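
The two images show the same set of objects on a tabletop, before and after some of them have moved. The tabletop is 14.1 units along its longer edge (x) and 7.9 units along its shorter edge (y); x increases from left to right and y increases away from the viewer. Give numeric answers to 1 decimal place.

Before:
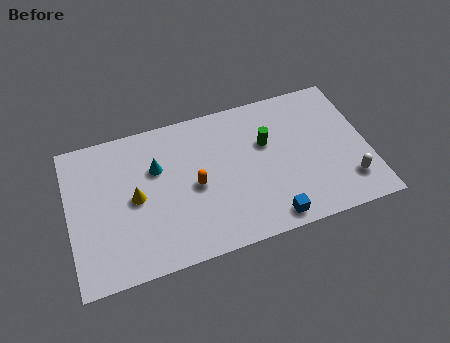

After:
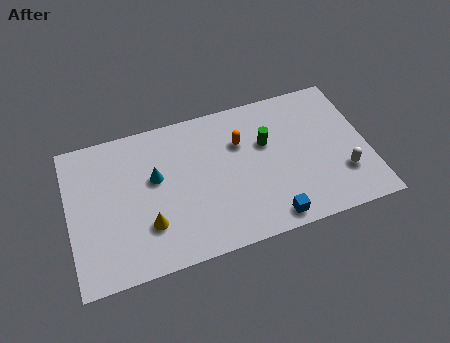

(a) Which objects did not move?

the green cylinder and the blue cube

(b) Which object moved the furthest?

the orange capsule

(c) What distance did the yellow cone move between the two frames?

1.7

The yellow cone was near (3.1, 3.9) before and (3.6, 2.3) after, so it travelled √(0.5² + 1.6²) ≈ 1.7 units.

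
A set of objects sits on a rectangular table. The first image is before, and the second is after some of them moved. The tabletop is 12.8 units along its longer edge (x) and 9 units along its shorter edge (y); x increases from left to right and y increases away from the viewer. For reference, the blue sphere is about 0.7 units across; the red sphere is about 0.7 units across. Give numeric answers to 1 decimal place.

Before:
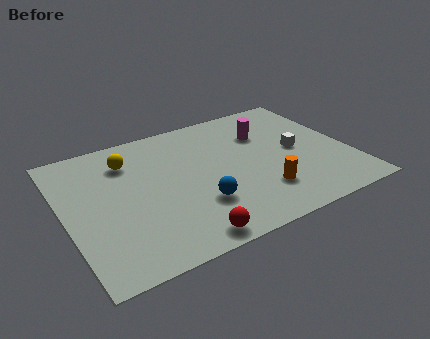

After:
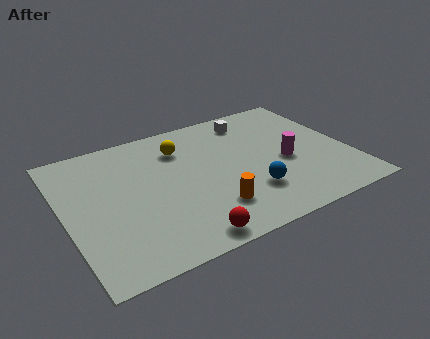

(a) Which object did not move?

the red sphere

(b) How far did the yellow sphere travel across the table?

2.4

The yellow sphere moved from about (3.1, 6.9) to (5.5, 6.8), a distance of √(2.4² + 0.1²) ≈ 2.4.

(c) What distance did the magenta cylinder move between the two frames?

2.5

The magenta cylinder moved from about (9.3, 6.3) to (9.9, 3.9), a distance of √(0.6² + 2.4²) ≈ 2.5.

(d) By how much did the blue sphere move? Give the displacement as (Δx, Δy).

(2.3, -0.2)

From the two frames, the blue sphere sits at roughly (5.7, 2.7) before and (8.0, 2.5) after.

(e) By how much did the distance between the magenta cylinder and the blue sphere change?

-2.7

They were about 5.1 units apart before and 2.4 after — 2.7 units closer together.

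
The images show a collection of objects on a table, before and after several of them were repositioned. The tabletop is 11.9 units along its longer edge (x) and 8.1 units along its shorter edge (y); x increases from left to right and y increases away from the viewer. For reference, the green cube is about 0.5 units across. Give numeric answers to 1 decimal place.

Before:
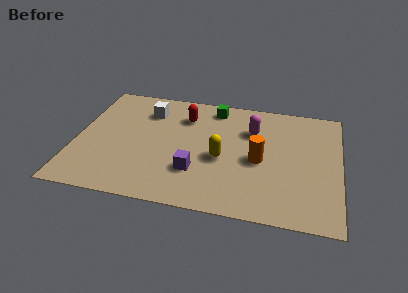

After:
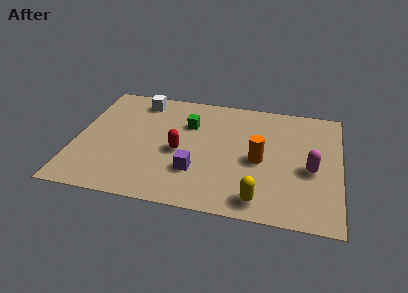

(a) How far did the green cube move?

1.8

The green cube moved from about (6.1, 7.0) to (5.0, 5.6), a distance of √(1.1² + 1.4²) ≈ 1.8.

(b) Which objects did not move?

the orange cylinder and the purple cube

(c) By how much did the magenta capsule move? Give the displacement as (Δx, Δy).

(2.7, -2.2)

The magenta capsule was at about (7.9, 5.7) and moved to about (10.6, 3.5).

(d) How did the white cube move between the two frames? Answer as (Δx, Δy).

(-0.4, 0.7)

From the two frames, the white cube sits at roughly (3.1, 6.2) before and (2.7, 6.9) after.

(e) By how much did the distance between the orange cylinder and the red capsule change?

-0.6

They were about 4.2 units apart before and 3.6 after — 0.6 units closer together.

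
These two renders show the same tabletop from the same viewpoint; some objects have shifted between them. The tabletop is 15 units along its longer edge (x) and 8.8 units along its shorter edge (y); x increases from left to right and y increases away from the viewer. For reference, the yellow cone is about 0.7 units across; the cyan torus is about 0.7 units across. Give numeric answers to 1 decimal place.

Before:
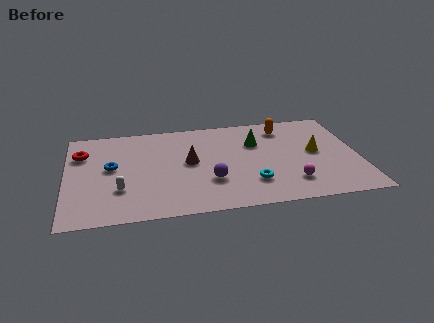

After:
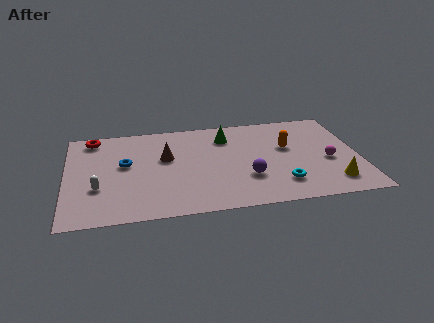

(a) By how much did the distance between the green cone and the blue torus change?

-2.0

The distance was about 7.6 in the first image and 5.6 in the second, so they moved 2.0 units closer together.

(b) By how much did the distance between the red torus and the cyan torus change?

+1.6

They were about 9.5 units apart before and 11.1 after — 1.6 units further apart.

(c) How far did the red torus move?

1.5

The red torus was near (0.8, 6.3) before and (1.4, 7.7) after, so it travelled √(0.6² + 1.4²) ≈ 1.5 units.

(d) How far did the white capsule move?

1.1

The white capsule was near (2.7, 2.7) before and (1.6, 3.0) after, so it travelled √(1.1² + 0.3²) ≈ 1.1 units.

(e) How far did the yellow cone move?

3.0

From (12.8, 4.6) to (13.5, 1.7), the yellow cone covered √(0.7² + 2.9²) ≈ 3.0 units.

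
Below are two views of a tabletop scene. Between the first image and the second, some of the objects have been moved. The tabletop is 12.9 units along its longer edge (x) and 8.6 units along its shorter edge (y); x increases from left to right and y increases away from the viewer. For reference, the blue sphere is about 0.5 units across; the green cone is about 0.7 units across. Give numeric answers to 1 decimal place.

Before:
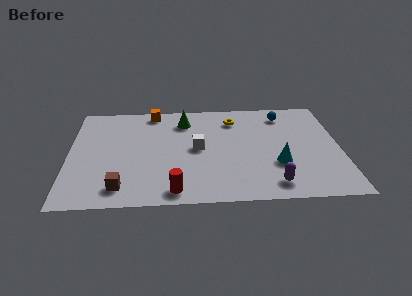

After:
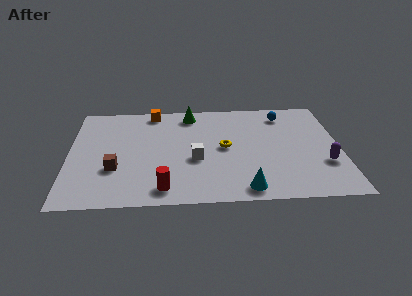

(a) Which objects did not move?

the orange cube and the blue sphere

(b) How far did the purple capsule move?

2.9

The purple capsule was near (9.6, 1.3) before and (12.1, 2.8) after, so it travelled √(2.5² + 1.5²) ≈ 2.9 units.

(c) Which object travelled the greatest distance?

the purple capsule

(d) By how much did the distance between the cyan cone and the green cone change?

+1.0

Before: roughly 5.9 units apart; after: 6.9. That's 1.0 units further apart.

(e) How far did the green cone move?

0.7

The green cone was near (5.5, 6.8) before and (5.8, 7.4) after, so it travelled √(0.3² + 0.6²) ≈ 0.7 units.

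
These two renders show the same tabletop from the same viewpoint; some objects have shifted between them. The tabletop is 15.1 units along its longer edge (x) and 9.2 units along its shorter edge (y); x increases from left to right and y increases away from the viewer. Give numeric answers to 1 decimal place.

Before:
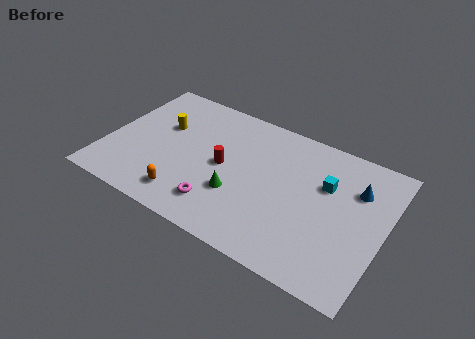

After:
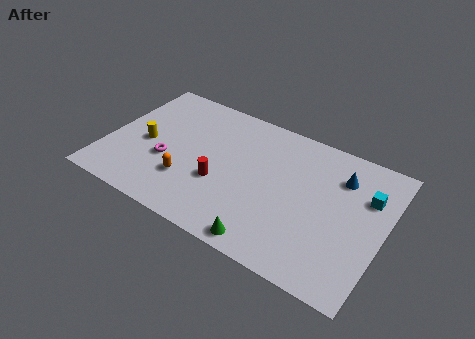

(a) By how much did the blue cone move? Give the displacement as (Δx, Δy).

(-0.9, 0.4)

From the two frames, the blue cone sits at roughly (13.4, 6.5) before and (12.5, 6.9) after.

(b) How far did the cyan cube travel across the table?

2.2

The cyan cube was near (11.8, 6.0) before and (14.0, 6.3) after, so it travelled √(2.2² + 0.3²) ≈ 2.2 units.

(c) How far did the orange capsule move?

1.1

The orange capsule moved from about (4.8, 1.6) to (4.7, 2.7), a distance of √(0.1² + 1.1²) ≈ 1.1.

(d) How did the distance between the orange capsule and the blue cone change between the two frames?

-1.0

The distance was about 9.9 in the first image and 8.9 in the second, so they moved 1.0 units closer together.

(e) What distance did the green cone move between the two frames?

3.0

From (7.4, 3.1) to (9.4, 0.9), the green cone covered √(2.0² + 2.2²) ≈ 3.0 units.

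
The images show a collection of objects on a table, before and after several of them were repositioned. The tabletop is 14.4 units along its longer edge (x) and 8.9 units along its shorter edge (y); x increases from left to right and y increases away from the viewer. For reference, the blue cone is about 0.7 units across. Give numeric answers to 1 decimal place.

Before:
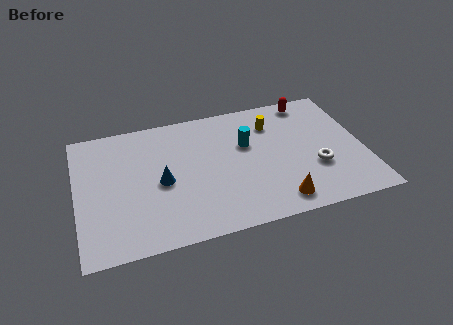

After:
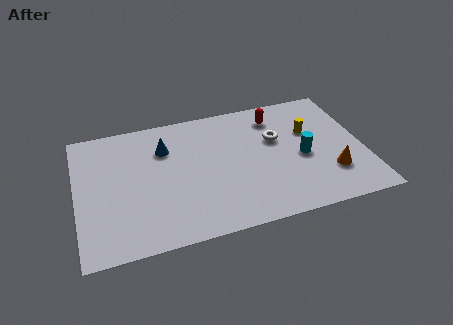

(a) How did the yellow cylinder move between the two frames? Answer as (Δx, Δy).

(1.8, -1.0)

The yellow cylinder started near (10.0, 6.7) and ended near (11.8, 5.7).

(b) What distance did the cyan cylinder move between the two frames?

3.1

The cyan cylinder was near (8.6, 5.6) before and (11.3, 4.0) after, so it travelled √(2.7² + 1.6²) ≈ 3.1 units.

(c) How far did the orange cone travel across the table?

3.0

The orange cone was near (9.8, 1.3) before and (12.6, 2.5) after, so it travelled √(2.8² + 1.2²) ≈ 3.0 units.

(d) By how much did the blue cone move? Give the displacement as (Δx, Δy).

(0.3, 2.3)

The blue cone was at about (4.2, 4.1) and moved to about (4.5, 6.4).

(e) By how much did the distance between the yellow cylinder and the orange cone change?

-2.1

Before: roughly 5.4 units apart; after: 3.3. That's 2.1 units closer together.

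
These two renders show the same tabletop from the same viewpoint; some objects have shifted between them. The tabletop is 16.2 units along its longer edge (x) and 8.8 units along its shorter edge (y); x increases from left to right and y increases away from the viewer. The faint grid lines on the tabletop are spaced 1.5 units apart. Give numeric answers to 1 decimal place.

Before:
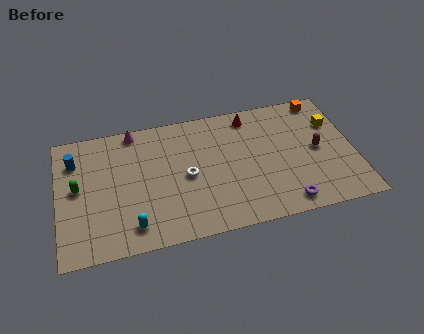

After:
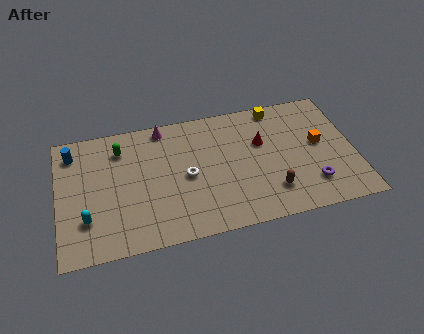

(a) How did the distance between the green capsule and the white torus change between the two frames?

-1.5

They were about 5.9 units apart before and 4.4 after — 1.5 units closer together.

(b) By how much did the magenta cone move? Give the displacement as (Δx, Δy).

(1.6, -0.1)

From the two frames, the magenta cone sits at roughly (4.3, 8.0) before and (5.9, 7.9) after.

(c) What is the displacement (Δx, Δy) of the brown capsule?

(-2.7, -2.3)

The brown capsule started near (14.2, 4.4) and ended near (11.5, 2.1).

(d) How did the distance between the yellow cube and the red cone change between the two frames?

-2.2

The distance was about 4.7 in the first image and 2.5 in the second, so they moved 2.2 units closer together.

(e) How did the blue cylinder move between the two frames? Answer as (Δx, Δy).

(-0.1, 0.6)

The blue cylinder was at about (1.0, 6.6) and moved to about (0.9, 7.2).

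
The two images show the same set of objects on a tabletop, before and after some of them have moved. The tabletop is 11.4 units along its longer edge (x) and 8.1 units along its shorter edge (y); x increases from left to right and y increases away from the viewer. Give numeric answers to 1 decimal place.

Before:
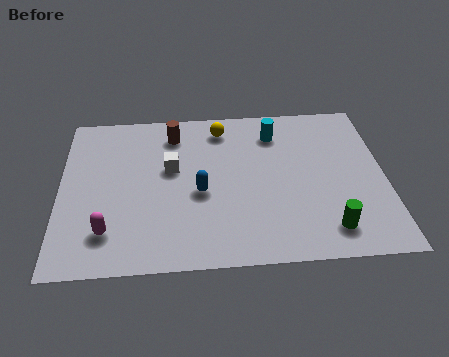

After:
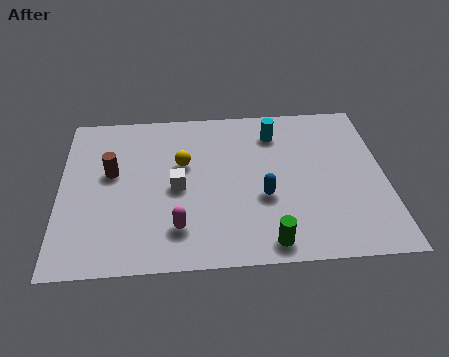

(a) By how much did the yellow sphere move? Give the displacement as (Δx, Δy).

(-1.4, -1.8)

The yellow sphere was at about (5.7, 6.8) and moved to about (4.3, 5.0).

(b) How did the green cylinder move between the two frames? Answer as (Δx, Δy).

(-2.1, -0.5)

The green cylinder was at about (9.3, 1.4) and moved to about (7.2, 0.9).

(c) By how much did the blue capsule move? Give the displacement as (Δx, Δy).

(2.2, -0.4)

The blue capsule was at about (4.9, 3.5) and moved to about (7.1, 3.1).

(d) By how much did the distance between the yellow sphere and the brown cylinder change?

+0.8

The distance was about 1.7 in the first image and 2.5 in the second, so they moved 0.8 units further apart.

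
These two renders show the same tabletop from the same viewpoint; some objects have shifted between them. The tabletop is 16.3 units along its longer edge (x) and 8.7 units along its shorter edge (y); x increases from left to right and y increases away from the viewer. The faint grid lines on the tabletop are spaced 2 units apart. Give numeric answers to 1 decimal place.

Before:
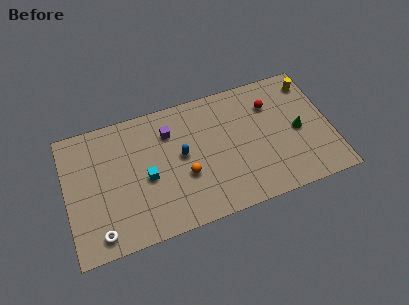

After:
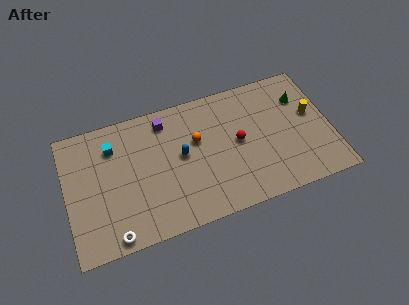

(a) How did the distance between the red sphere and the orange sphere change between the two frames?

-3.7

The distance was about 6.4 in the first image and 2.7 in the second, so they moved 3.7 units closer together.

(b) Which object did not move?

the blue capsule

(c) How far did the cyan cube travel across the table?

3.3

The cyan cube moved from about (4.9, 3.9) to (3.0, 6.6), a distance of √(1.9² + 2.7²) ≈ 3.3.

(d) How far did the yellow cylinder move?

2.2

From (15.4, 7.2) to (15.2, 5.0), the yellow cylinder covered √(0.2² + 2.2²) ≈ 2.2 units.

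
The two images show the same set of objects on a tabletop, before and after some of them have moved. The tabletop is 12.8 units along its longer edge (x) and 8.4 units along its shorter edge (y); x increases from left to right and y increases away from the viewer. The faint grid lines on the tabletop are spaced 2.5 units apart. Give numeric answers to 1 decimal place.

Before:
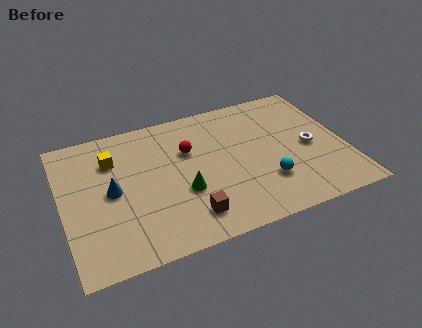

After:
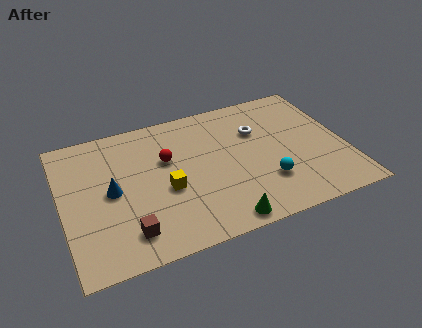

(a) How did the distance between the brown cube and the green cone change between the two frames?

+2.7

The distance was about 1.5 in the first image and 4.2 in the second, so they moved 2.7 units further apart.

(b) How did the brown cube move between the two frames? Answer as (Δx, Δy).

(-2.7, 0.0)

From the two frames, the brown cube sits at roughly (5.4, 1.6) before and (2.7, 1.6) after.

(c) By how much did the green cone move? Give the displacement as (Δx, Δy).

(1.5, -2.3)

The green cone started near (5.3, 3.1) and ended near (6.8, 0.8).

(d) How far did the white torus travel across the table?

2.8

The white torus was near (11.2, 3.9) before and (9.0, 5.7) after, so it travelled √(2.2² + 1.8²) ≈ 2.8 units.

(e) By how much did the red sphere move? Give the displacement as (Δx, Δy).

(-1.0, -0.2)

The red sphere was at about (5.8, 5.5) and moved to about (4.8, 5.3).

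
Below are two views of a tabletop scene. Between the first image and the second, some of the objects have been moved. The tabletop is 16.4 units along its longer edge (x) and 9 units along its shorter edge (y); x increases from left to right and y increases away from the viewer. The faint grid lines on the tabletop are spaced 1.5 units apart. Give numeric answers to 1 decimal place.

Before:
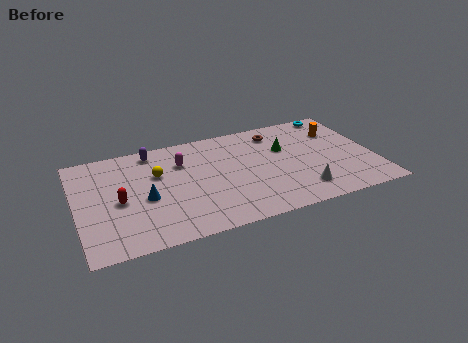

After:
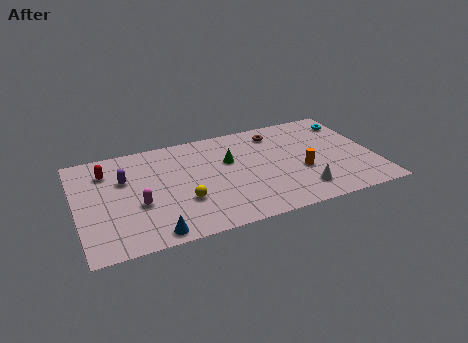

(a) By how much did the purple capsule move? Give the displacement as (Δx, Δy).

(-1.7, -2.0)

The purple capsule started near (4.4, 7.9) and ended near (2.7, 5.9).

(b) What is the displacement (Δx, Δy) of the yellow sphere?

(1.2, -2.8)

The yellow sphere started near (4.5, 5.8) and ended near (5.7, 3.0).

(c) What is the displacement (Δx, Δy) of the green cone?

(-3.1, -0.1)

The green cone started near (11.6, 5.8) and ended near (8.5, 5.7).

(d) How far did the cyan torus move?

1.2

From (14.8, 8.2) to (15.5, 7.2), the cyan torus covered √(0.7² + 1.0²) ≈ 1.2 units.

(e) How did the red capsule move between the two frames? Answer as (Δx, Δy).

(-0.5, 2.8)

From the two frames, the red capsule sits at roughly (2.3, 4.1) before and (1.8, 6.9) after.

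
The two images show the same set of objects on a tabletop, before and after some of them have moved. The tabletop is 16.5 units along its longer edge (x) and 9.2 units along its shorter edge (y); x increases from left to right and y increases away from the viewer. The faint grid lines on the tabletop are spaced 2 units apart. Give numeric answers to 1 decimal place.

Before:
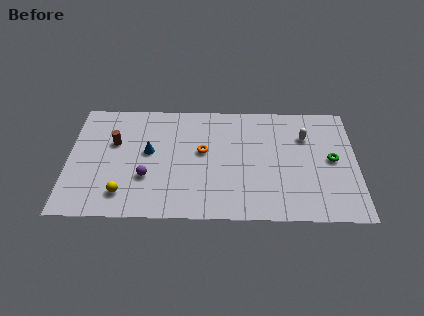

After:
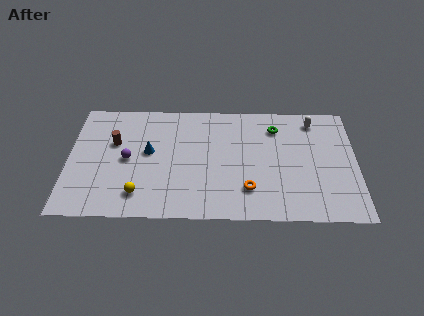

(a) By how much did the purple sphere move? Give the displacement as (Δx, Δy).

(-1.1, 1.4)

The purple sphere was at about (4.5, 3.1) and moved to about (3.4, 4.5).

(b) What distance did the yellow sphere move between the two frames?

0.9

From (3.2, 1.8) to (4.1, 1.8), the yellow sphere covered √(0.9² + 0.0²) ≈ 0.9 units.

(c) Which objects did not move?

the brown cylinder and the blue cone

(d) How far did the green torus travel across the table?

4.1

The green torus moved from about (15.1, 4.7) to (11.9, 7.2), a distance of √(3.2² + 2.5²) ≈ 4.1.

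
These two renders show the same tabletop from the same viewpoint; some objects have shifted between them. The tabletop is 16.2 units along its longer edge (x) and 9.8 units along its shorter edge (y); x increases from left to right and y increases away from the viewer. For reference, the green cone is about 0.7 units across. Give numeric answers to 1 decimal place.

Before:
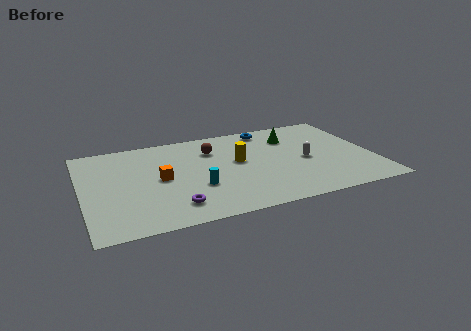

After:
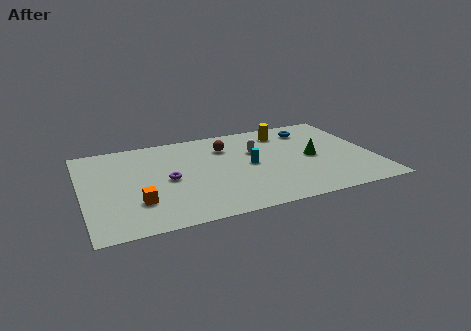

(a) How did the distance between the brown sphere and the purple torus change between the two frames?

-1.5

They were about 5.9 units apart before and 4.4 after — 1.5 units closer together.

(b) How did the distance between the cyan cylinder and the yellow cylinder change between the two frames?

+0.6

They were about 3.3 units apart before and 3.9 after — 0.6 units further apart.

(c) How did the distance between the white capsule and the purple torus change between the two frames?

-2.7

The distance was about 8.0 in the first image and 5.3 in the second, so they moved 2.7 units closer together.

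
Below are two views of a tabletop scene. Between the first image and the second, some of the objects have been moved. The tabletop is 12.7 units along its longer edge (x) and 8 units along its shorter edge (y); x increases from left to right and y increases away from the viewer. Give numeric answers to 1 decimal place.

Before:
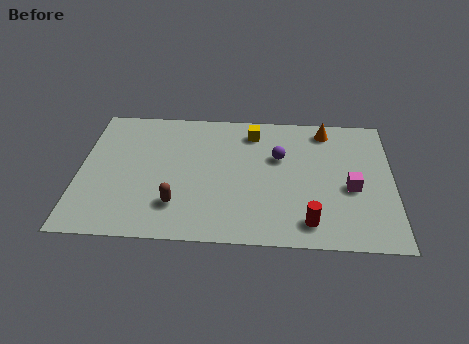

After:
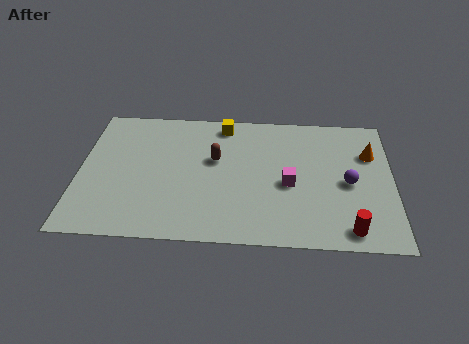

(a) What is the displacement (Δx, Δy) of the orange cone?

(1.8, -1.4)

The orange cone was at about (10.0, 6.9) and moved to about (11.8, 5.5).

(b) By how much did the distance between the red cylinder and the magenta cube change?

+0.8

The distance was about 2.7 in the first image and 3.5 in the second, so they moved 0.8 units further apart.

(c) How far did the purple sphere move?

3.1

The purple sphere was near (8.1, 5.1) before and (10.9, 3.7) after, so it travelled √(2.8² + 1.4²) ≈ 3.1 units.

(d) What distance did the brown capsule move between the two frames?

3.2

From (4.0, 2.0) to (5.5, 4.8), the brown capsule covered √(1.5² + 2.8²) ≈ 3.2 units.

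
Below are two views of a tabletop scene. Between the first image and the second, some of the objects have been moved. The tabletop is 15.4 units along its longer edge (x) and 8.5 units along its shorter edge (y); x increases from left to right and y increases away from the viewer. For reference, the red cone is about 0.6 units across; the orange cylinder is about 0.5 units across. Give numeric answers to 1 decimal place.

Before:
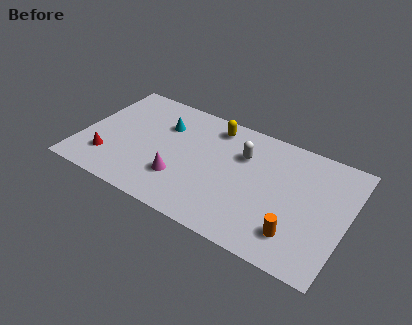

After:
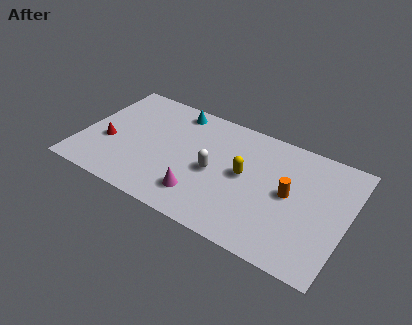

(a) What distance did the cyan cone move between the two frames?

1.5

From (4.5, 6.0) to (5.0, 7.4), the cyan cone covered √(0.5² + 1.4²) ≈ 1.5 units.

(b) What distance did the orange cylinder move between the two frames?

2.6

From (12.8, 1.9) to (12.1, 4.4), the orange cylinder covered √(0.7² + 2.5²) ≈ 2.6 units.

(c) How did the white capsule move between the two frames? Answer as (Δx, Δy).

(-1.4, -2.0)

The white capsule started near (9.2, 5.9) and ended near (7.8, 3.9).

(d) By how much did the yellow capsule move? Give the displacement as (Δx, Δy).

(2.2, -2.7)

The yellow capsule was at about (7.3, 7.2) and moved to about (9.5, 4.5).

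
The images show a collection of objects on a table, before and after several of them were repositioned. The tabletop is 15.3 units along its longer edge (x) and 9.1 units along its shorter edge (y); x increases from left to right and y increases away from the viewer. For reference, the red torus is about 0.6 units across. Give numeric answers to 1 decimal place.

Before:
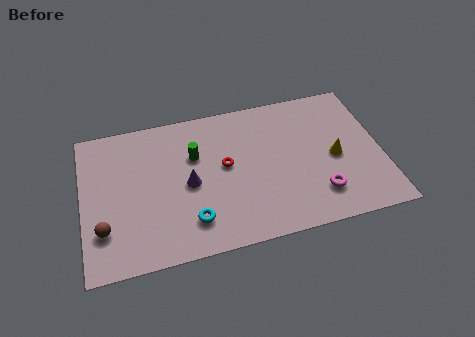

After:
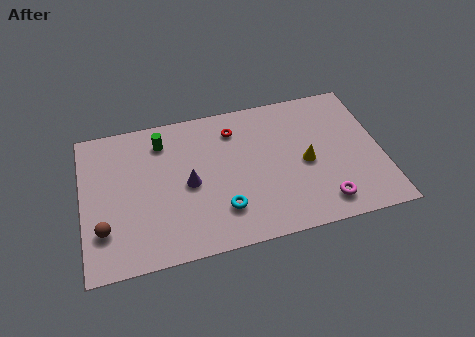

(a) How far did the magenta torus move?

0.6

The magenta torus moved from about (11.9, 2.1) to (12.1, 1.5), a distance of √(0.2² + 0.6²) ≈ 0.6.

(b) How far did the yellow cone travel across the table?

1.5

From (12.9, 4.2) to (11.4, 4.2), the yellow cone covered √(1.5² + 0.0²) ≈ 1.5 units.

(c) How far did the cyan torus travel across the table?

1.6

The cyan torus was near (5.4, 2.0) before and (7.0, 2.3) after, so it travelled √(1.6² + 0.3²) ≈ 1.6 units.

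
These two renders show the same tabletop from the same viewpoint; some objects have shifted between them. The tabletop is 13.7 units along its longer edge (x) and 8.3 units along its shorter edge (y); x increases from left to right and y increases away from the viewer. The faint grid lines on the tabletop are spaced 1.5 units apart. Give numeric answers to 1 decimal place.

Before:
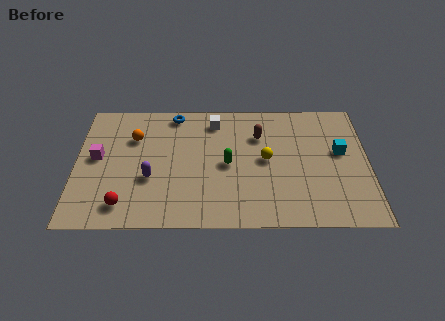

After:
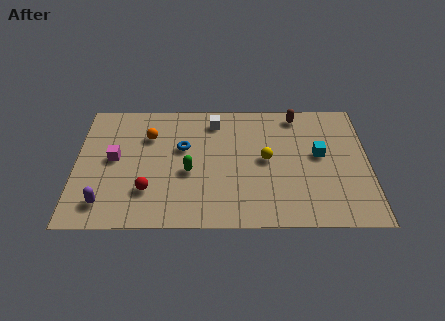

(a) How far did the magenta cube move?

0.8

From (1.0, 4.5) to (1.8, 4.4), the magenta cube covered √(0.8² + 0.1²) ≈ 0.8 units.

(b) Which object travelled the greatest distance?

the purple capsule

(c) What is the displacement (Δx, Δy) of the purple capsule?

(-2.1, -1.6)

The purple capsule started near (3.5, 3.1) and ended near (1.4, 1.5).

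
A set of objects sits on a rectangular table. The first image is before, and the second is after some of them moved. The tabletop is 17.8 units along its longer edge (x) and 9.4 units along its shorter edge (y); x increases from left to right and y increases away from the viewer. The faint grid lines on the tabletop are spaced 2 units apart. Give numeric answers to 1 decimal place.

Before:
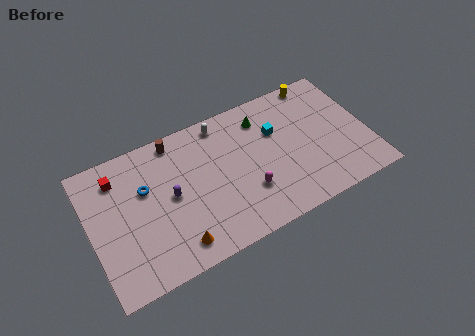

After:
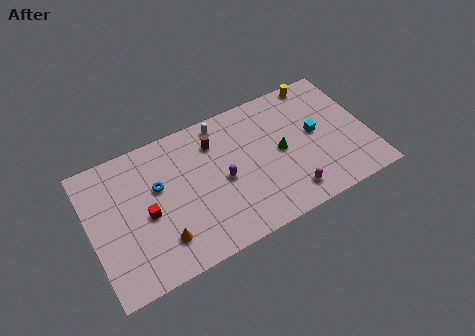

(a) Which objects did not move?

the yellow cylinder and the white capsule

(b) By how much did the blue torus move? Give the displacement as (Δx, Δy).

(0.8, -0.2)

The blue torus was at about (3.6, 6.0) and moved to about (4.4, 5.8).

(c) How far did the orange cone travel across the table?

1.1

The orange cone was near (5.0, 1.5) before and (4.2, 2.2) after, so it travelled √(0.8² + 0.7²) ≈ 1.1 units.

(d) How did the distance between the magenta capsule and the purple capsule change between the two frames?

-0.3

They were about 5.1 units apart before and 4.8 after — 0.3 units closer together.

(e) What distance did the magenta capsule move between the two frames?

2.8

The magenta capsule moved from about (9.8, 2.9) to (12.3, 1.6), a distance of √(2.5² + 1.3²) ≈ 2.8.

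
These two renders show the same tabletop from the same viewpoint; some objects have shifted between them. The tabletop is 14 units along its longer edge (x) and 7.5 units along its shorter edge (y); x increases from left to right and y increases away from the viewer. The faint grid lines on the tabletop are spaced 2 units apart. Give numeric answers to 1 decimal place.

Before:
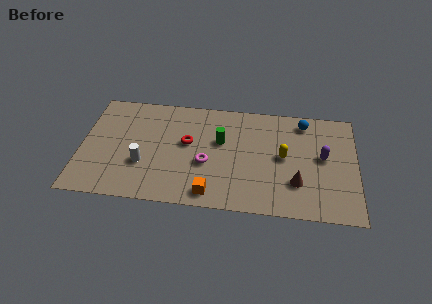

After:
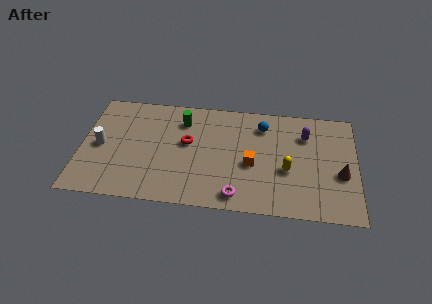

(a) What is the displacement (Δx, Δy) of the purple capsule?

(-0.9, 1.4)

From the two frames, the purple capsule sits at roughly (12.3, 4.1) before and (11.4, 5.5) after.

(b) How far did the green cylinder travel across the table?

2.3

The green cylinder moved from about (7.1, 4.6) to (5.1, 5.8), a distance of √(2.0² + 1.2²) ≈ 2.3.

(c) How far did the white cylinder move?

2.4

From (3.2, 2.6) to (1.0, 3.6), the white cylinder covered √(2.2² + 1.0²) ≈ 2.4 units.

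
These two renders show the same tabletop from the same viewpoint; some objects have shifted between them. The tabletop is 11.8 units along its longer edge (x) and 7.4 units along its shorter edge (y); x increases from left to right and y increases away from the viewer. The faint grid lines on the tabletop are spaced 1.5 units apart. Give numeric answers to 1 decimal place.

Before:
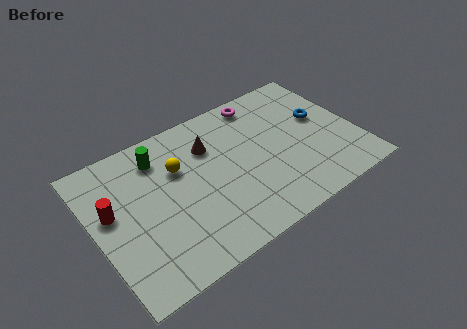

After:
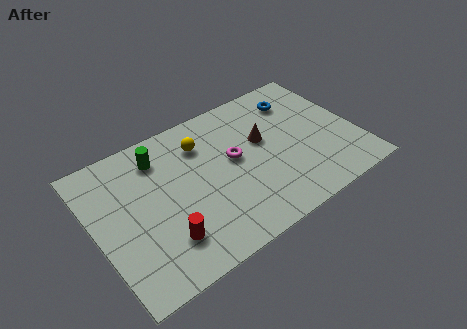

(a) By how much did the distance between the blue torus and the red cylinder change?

-1.6

Before: roughly 9.6 units apart; after: 8.0. That's 1.6 units closer together.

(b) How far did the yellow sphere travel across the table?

1.4

From (3.9, 4.9) to (5.1, 5.6), the yellow sphere covered √(1.2² + 0.7²) ≈ 1.4 units.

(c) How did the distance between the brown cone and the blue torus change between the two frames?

-2.7

Before: roughly 5.1 units apart; after: 2.4. That's 2.7 units closer together.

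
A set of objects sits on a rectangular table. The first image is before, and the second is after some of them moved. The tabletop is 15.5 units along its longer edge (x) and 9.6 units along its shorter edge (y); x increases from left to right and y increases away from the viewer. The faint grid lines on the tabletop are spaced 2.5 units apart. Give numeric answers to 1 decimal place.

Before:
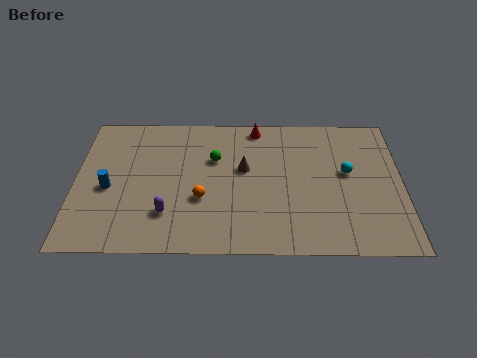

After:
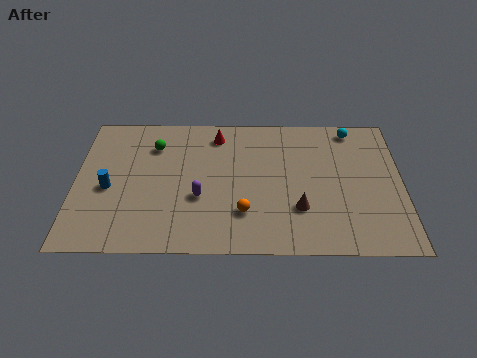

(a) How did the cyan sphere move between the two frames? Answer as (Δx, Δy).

(0.3, 3.1)

From the two frames, the cyan sphere sits at roughly (12.9, 5.4) before and (13.2, 8.5) after.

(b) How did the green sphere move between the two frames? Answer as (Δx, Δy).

(-2.9, 0.9)

From the two frames, the green sphere sits at roughly (6.6, 6.3) before and (3.7, 7.2) after.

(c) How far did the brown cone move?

3.7

From (8.0, 5.6) to (10.6, 2.9), the brown cone covered √(2.6² + 2.7²) ≈ 3.7 units.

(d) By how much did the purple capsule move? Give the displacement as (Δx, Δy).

(1.5, 1.1)

From the two frames, the purple capsule sits at roughly (4.4, 2.5) before and (5.9, 3.6) after.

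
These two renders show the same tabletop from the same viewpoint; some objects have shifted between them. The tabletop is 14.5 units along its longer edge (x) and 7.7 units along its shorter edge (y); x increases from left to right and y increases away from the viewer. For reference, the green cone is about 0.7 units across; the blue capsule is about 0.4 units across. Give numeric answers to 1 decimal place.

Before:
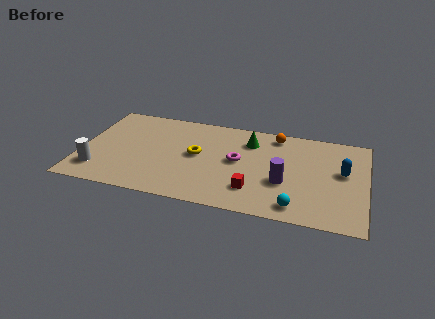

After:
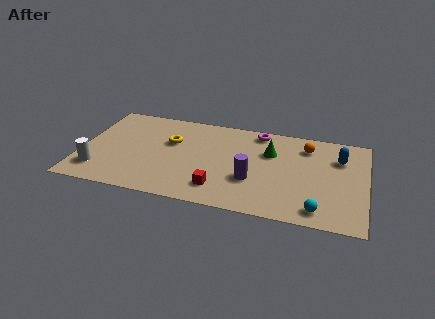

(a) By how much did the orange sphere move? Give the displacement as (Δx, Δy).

(1.6, -0.6)

From the two frames, the orange sphere sits at roughly (9.8, 6.7) before and (11.4, 6.1) after.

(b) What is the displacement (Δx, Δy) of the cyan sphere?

(1.1, 0.0)

The cyan sphere started near (11.1, 1.1) and ended near (12.2, 1.1).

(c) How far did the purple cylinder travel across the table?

1.6

From (10.4, 2.9) to (8.8, 2.7), the purple cylinder covered √(1.6² + 0.2²) ≈ 1.6 units.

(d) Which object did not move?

the white cylinder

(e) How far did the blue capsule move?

1.1

From (13.3, 4.4) to (13.1, 5.5), the blue capsule covered √(0.2² + 1.1²) ≈ 1.1 units.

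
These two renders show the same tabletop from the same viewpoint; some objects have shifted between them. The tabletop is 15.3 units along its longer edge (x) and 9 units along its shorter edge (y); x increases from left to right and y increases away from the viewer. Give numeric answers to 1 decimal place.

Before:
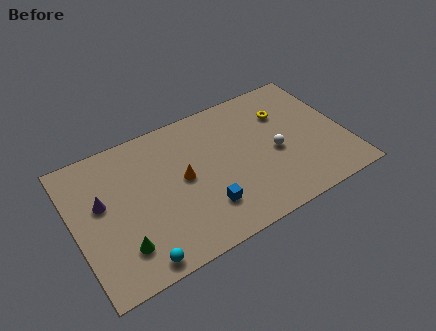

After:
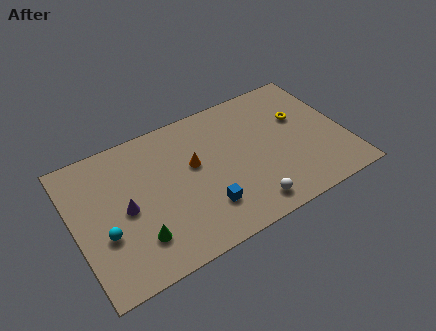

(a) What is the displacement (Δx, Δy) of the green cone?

(0.9, 0.1)

The green cone was at about (2.3, 2.1) and moved to about (3.2, 2.2).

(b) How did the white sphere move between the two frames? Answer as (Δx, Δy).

(-2.0, -2.7)

The white sphere started near (11.3, 4.0) and ended near (9.3, 1.3).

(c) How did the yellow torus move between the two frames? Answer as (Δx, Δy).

(0.8, -0.7)

The yellow torus was at about (12.2, 6.4) and moved to about (13.0, 5.7).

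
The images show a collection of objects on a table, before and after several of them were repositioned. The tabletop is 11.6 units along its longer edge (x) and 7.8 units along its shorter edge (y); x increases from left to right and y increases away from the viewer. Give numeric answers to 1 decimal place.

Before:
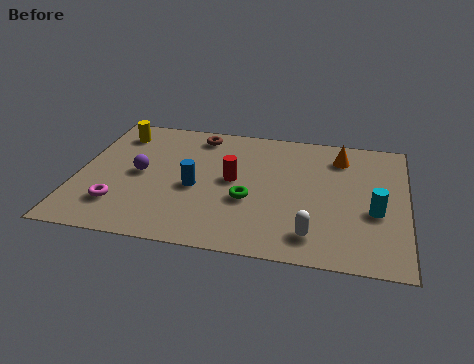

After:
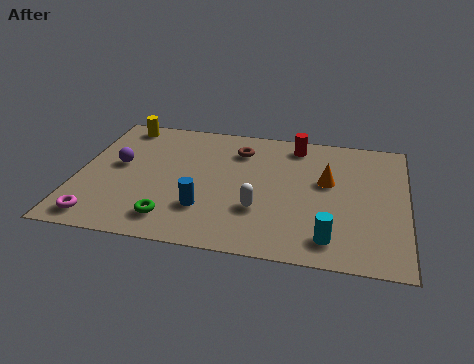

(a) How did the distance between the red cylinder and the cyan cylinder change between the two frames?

+0.5

They were about 5.1 units apart before and 5.6 after — 0.5 units further apart.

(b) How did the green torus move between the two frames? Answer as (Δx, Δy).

(-2.6, -1.6)

The green torus started near (6.1, 3.0) and ended near (3.5, 1.4).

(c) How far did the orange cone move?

1.6

The orange cone was near (9.2, 6.2) before and (8.8, 4.6) after, so it travelled √(0.4² + 1.6²) ≈ 1.6 units.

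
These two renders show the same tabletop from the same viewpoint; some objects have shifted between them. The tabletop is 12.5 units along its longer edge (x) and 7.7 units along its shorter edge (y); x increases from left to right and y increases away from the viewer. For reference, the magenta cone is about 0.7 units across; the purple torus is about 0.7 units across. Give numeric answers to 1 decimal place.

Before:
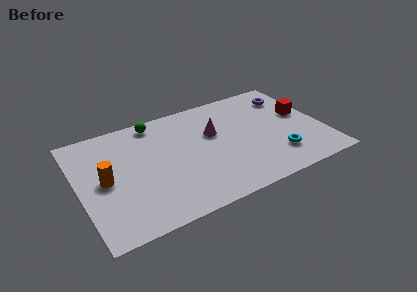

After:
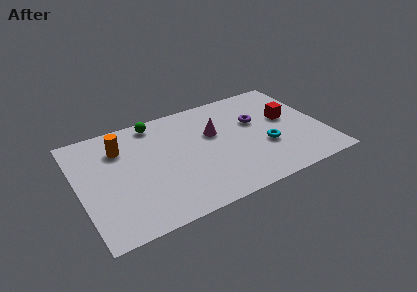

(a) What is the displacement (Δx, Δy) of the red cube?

(-0.8, 0.0)

From the two frames, the red cube sits at roughly (11.6, 4.4) before and (10.8, 4.4) after.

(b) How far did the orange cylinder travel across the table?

2.1

The orange cylinder moved from about (1.3, 3.8) to (2.3, 5.7), a distance of √(1.0² + 1.9²) ≈ 2.1.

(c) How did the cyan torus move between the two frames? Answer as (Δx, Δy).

(-0.5, 0.9)

The cyan torus was at about (9.9, 1.9) and moved to about (9.4, 2.8).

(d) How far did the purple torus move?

2.3

The purple torus moved from about (11.2, 6.0) to (9.2, 4.8), a distance of √(2.0² + 1.2²) ≈ 2.3.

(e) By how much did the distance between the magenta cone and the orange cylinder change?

-1.0

The distance was about 5.8 in the first image and 4.8 in the second, so they moved 1.0 units closer together.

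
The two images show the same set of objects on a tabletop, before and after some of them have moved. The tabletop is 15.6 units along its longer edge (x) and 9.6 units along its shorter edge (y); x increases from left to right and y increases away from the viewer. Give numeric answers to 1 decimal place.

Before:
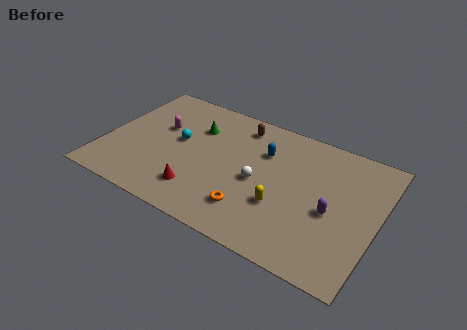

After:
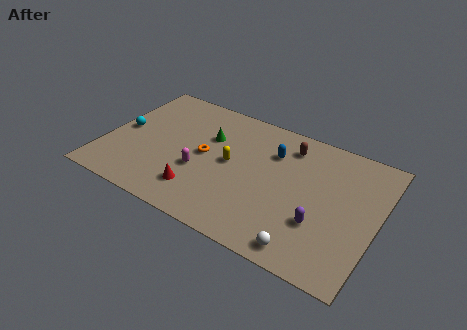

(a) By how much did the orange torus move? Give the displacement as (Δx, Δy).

(-3.1, 2.7)

From the two frames, the orange torus sits at roughly (8.8, 2.2) before and (5.7, 4.9) after.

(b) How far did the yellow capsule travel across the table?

3.6

From (10.4, 3.3) to (7.2, 5.0), the yellow capsule covered √(3.2² + 1.7²) ≈ 3.6 units.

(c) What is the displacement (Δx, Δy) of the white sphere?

(3.2, -3.3)

The white sphere started near (8.9, 4.4) and ended near (12.1, 1.1).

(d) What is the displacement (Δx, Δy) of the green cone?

(0.8, -0.4)

The green cone started near (4.9, 6.8) and ended near (5.7, 6.4).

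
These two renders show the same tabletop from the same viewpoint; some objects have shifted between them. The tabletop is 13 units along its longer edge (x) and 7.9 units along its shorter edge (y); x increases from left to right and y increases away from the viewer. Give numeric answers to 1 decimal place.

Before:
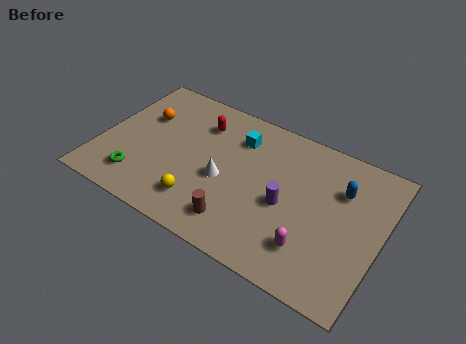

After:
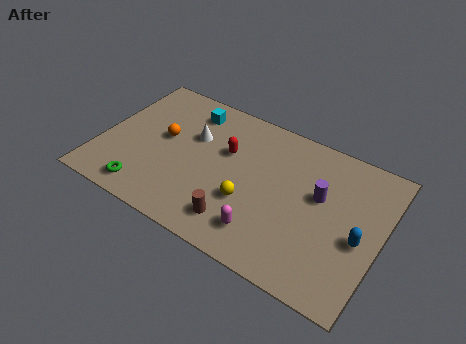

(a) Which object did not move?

the brown cylinder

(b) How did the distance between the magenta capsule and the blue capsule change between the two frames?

+0.8

Before: roughly 3.7 units apart; after: 4.5. That's 0.8 units further apart.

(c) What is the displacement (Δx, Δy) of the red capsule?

(1.4, -1.0)

The red capsule started near (4.3, 6.0) and ended near (5.7, 5.0).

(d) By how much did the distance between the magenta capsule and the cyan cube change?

+0.8

The distance was about 5.7 in the first image and 6.5 in the second, so they moved 0.8 units further apart.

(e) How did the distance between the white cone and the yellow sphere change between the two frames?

+1.9

The distance was about 1.9 in the first image and 3.8 in the second, so they moved 1.9 units further apart.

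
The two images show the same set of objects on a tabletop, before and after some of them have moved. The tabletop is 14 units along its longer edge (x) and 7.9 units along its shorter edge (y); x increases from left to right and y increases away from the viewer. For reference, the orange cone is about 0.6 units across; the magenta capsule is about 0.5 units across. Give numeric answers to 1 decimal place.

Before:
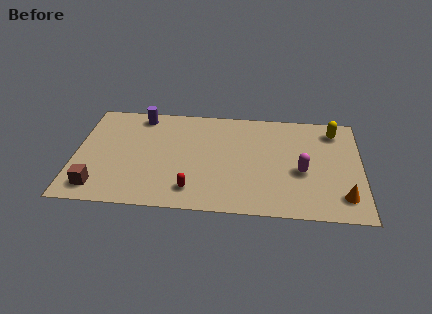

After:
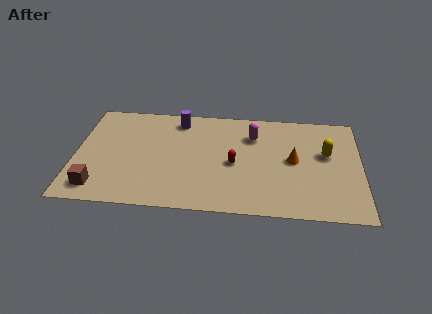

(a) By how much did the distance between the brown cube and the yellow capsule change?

-1.0

They were about 12.6 units apart before and 11.6 after — 1.0 units closer together.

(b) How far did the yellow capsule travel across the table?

1.8

The yellow capsule was near (12.7, 6.5) before and (12.3, 4.7) after, so it travelled √(0.4² + 1.8²) ≈ 1.8 units.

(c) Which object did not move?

the brown cube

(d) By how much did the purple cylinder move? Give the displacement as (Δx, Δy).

(1.9, -0.2)

The purple cylinder started near (3.1, 6.9) and ended near (5.0, 6.7).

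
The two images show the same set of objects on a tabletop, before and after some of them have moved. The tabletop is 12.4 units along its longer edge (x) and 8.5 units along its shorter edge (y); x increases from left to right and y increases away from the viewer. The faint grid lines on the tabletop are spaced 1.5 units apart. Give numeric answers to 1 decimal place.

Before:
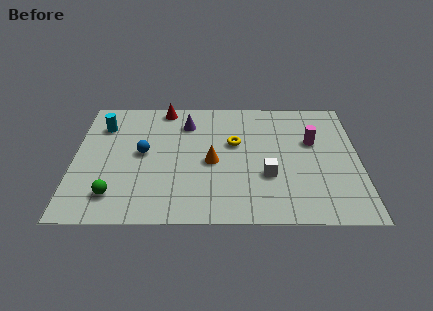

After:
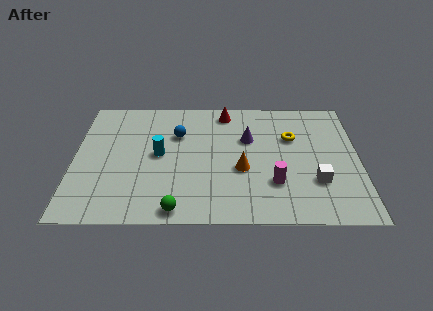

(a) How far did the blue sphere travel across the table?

2.0

The blue sphere moved from about (3.0, 4.5) to (4.5, 5.8), a distance of √(1.5² + 1.3²) ≈ 2.0.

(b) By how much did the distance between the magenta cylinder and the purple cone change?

-2.5

Before: roughly 5.7 units apart; after: 3.2. That's 2.5 units closer together.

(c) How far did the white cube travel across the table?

2.1

The white cube moved from about (8.4, 3.0) to (10.5, 2.6), a distance of √(2.1² + 0.4²) ≈ 2.1.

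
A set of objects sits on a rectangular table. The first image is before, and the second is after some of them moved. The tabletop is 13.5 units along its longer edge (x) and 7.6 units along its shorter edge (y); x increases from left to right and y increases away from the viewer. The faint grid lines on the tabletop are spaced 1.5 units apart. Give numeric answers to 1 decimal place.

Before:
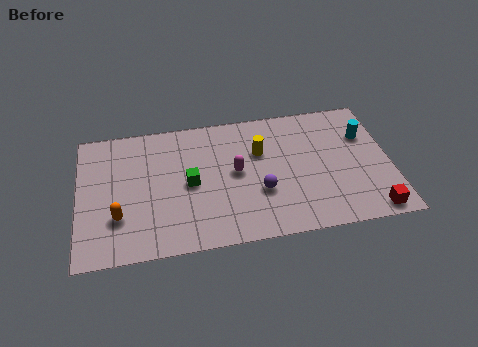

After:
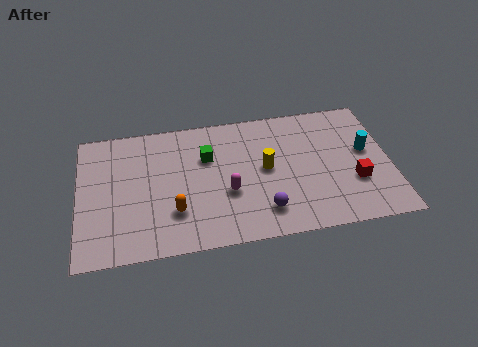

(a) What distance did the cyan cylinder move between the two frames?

0.9

The cyan cylinder moved from about (12.5, 5.2) to (12.5, 4.3), a distance of √(0.0² + 0.9²) ≈ 0.9.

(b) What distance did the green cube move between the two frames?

1.6

From (4.8, 3.7) to (5.6, 5.1), the green cube covered √(0.8² + 1.4²) ≈ 1.6 units.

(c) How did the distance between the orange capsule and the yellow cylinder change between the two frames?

-2.4

They were about 6.8 units apart before and 4.4 after — 2.4 units closer together.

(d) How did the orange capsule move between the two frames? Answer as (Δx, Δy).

(2.4, -0.1)

The orange capsule started near (1.7, 2.3) and ended near (4.1, 2.2).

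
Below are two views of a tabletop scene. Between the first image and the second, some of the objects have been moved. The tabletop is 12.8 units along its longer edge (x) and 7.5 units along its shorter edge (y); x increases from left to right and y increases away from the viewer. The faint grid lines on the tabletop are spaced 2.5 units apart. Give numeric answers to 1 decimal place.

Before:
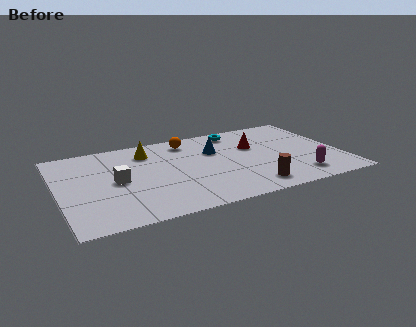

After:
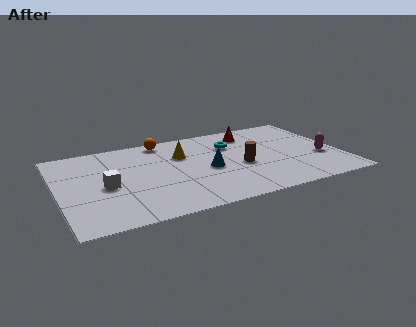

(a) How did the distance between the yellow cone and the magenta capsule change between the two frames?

-1.2

They were about 7.8 units apart before and 6.6 after — 1.2 units closer together.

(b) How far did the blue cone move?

1.7

From (7.2, 5.0) to (6.7, 3.4), the blue cone covered √(0.5² + 1.6²) ≈ 1.7 units.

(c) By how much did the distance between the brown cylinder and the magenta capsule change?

+1.5

They were about 2.2 units apart before and 3.7 after — 1.5 units further apart.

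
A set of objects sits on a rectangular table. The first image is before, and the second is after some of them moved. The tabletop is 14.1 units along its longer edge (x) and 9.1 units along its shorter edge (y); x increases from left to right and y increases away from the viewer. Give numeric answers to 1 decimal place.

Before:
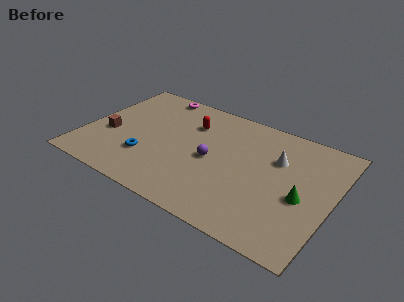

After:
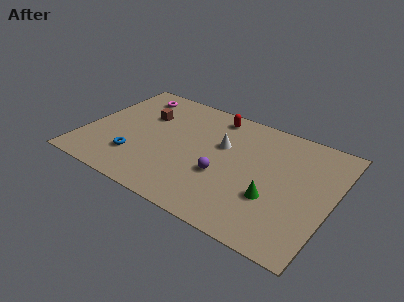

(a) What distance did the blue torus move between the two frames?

0.7

The blue torus was near (3.8, 2.7) before and (3.2, 2.4) after, so it travelled √(0.6² + 0.3²) ≈ 0.7 units.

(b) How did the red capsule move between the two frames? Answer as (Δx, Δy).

(1.2, 1.3)

The red capsule was at about (5.7, 6.6) and moved to about (6.9, 7.9).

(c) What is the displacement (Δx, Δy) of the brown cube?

(1.7, 2.5)

The brown cube started near (1.4, 3.6) and ended near (3.1, 6.1).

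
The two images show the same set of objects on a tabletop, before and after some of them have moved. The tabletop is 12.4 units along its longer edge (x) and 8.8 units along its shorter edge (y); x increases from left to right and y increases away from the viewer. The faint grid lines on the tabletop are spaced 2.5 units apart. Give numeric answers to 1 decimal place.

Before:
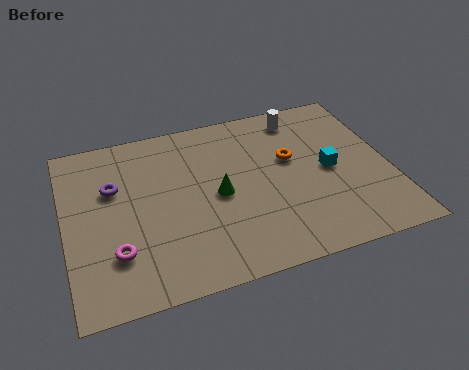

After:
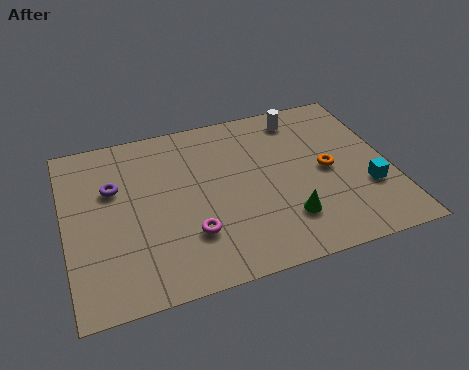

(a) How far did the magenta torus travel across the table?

2.8

From (1.8, 2.4) to (4.6, 2.5), the magenta torus covered √(2.8² + 0.1²) ≈ 2.8 units.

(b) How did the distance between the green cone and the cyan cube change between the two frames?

-1.0

The distance was about 4.3 in the first image and 3.3 in the second, so they moved 1.0 units closer together.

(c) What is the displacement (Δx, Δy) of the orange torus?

(1.3, -1.0)

From the two frames, the orange torus sits at roughly (8.7, 5.3) before and (10.0, 4.3) after.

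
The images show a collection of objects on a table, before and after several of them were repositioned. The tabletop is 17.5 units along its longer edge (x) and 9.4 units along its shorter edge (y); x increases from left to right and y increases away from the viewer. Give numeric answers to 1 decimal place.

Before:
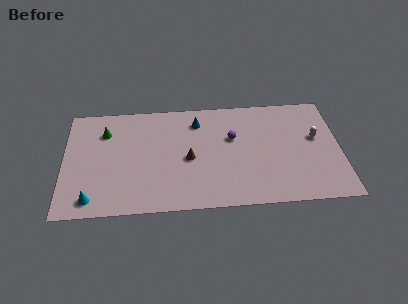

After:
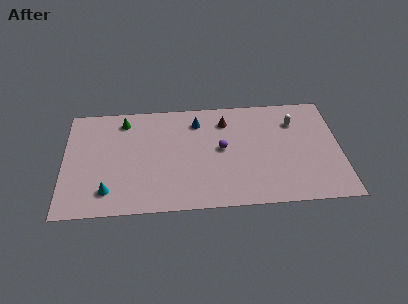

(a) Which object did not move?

the blue cone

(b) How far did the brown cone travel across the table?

3.9

From (7.9, 4.3) to (10.3, 7.4), the brown cone covered √(2.4² + 3.1²) ≈ 3.9 units.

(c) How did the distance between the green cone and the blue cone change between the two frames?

-1.2

Before: roughly 5.9 units apart; after: 4.7. That's 1.2 units closer together.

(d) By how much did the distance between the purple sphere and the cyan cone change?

-2.2

Before: roughly 10.0 units apart; after: 7.8. That's 2.2 units closer together.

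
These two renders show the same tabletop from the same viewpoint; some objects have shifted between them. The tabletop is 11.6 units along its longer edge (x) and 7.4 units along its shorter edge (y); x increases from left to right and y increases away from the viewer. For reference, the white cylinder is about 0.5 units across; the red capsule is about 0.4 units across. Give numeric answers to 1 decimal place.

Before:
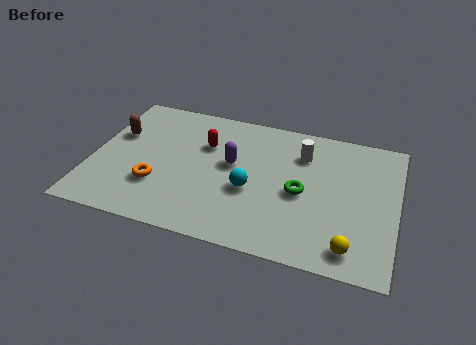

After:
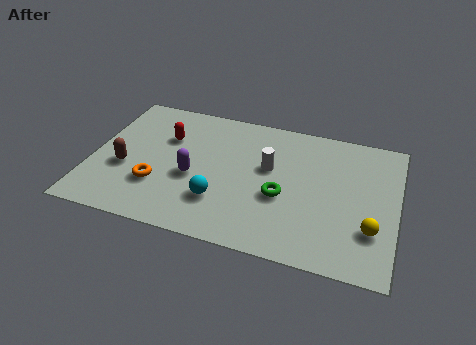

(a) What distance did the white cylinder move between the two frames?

1.6

The white cylinder was near (7.9, 5.5) before and (6.7, 4.4) after, so it travelled √(1.2² + 1.1²) ≈ 1.6 units.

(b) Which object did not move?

the orange torus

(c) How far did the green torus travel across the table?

0.8

The green torus moved from about (8.0, 3.4) to (7.3, 3.0), a distance of √(0.7² + 0.4²) ≈ 0.8.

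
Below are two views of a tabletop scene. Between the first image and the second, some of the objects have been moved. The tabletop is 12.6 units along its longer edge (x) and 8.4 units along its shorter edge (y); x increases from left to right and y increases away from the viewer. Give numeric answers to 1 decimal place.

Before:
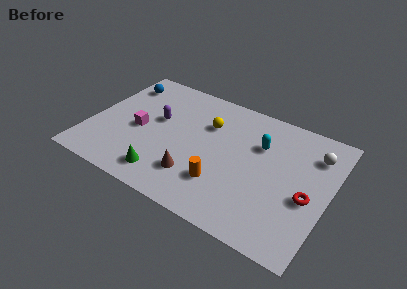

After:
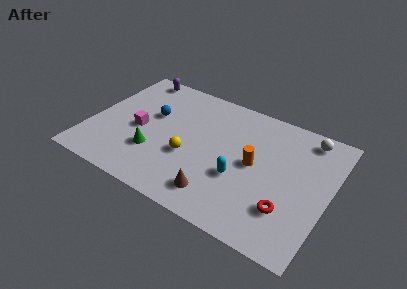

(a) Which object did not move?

the magenta cube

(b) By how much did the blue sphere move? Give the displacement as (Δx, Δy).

(2.0, -1.6)

The blue sphere was at about (1.1, 6.7) and moved to about (3.1, 5.1).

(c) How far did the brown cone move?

1.4

From (5.9, 2.1) to (7.2, 1.5), the brown cone covered √(1.3² + 0.6²) ≈ 1.4 units.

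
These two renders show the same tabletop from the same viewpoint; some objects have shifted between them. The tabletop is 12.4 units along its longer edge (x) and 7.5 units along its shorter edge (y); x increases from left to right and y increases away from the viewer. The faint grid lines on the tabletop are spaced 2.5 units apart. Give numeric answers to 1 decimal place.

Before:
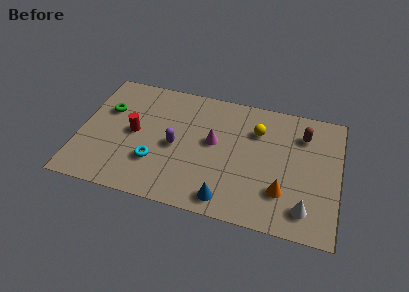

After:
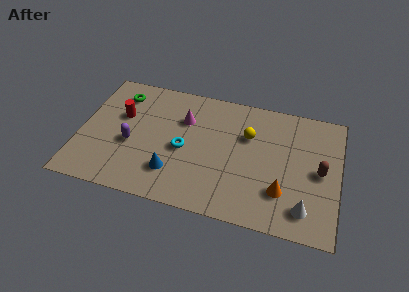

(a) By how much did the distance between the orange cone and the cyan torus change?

-1.1

The distance was about 6.1 in the first image and 5.0 in the second, so they moved 1.1 units closer together.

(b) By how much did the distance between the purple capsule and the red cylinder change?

-0.3

The distance was about 2.0 in the first image and 1.7 in the second, so they moved 0.3 units closer together.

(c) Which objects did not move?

the orange cone and the white cone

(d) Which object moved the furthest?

the blue cone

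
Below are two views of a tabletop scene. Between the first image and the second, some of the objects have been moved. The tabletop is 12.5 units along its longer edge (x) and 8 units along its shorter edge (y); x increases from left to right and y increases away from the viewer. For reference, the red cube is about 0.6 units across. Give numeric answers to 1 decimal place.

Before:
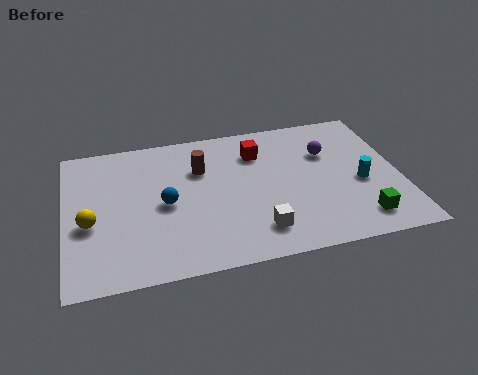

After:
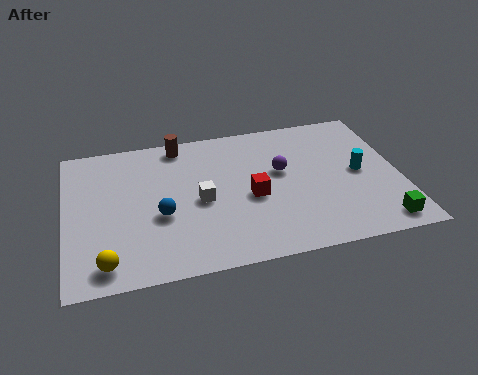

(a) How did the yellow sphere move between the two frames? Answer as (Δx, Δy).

(0.5, -2.2)

The yellow sphere was at about (0.9, 3.3) and moved to about (1.4, 1.1).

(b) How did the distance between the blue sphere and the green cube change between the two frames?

+0.8

Before: roughly 7.5 units apart; after: 8.3. That's 0.8 units further apart.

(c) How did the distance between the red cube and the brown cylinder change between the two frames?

+2.1

Before: roughly 2.3 units apart; after: 4.4. That's 2.1 units further apart.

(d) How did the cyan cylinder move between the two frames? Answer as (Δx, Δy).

(0.0, 0.6)

The cyan cylinder was at about (11.0, 3.4) and moved to about (11.0, 4.0).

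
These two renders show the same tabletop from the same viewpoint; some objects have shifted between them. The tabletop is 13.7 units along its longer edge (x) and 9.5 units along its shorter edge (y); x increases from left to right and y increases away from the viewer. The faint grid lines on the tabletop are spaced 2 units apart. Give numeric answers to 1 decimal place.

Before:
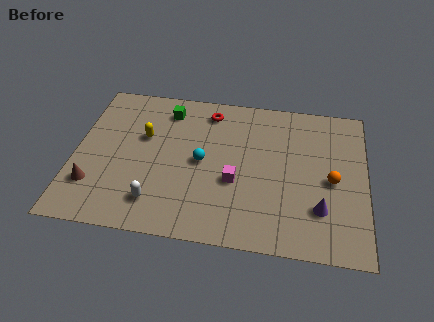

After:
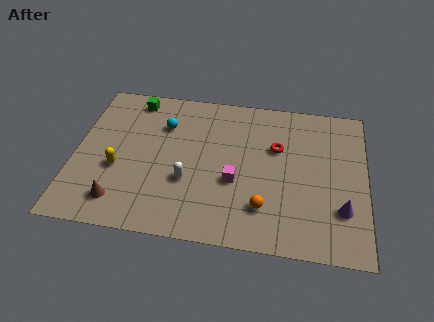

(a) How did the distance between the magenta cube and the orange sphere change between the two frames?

-2.6

They were about 4.6 units apart before and 2.0 after — 2.6 units closer together.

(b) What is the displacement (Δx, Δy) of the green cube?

(-1.6, 0.5)

From the two frames, the green cube sits at roughly (4.2, 7.8) before and (2.6, 8.3) after.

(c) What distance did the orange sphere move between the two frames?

3.7

The orange sphere moved from about (12.1, 4.4) to (9.0, 2.3), a distance of √(3.1² + 2.1²) ≈ 3.7.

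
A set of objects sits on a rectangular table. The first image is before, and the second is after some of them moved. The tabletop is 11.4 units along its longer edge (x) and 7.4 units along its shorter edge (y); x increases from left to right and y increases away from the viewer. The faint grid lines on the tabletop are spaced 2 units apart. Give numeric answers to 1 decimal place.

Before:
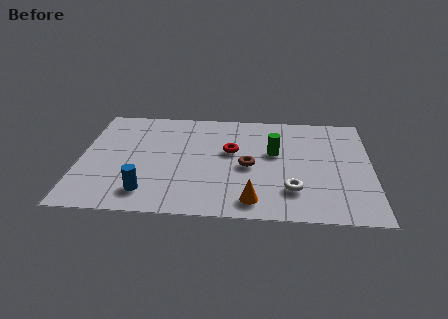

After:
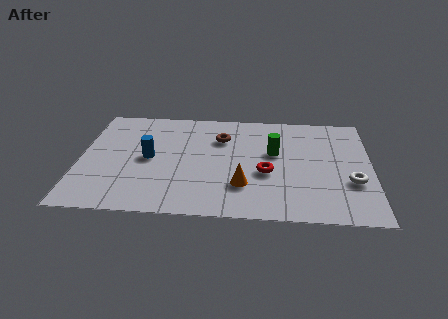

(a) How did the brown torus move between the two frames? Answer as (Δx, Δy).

(-1.1, 1.9)

From the two frames, the brown torus sits at roughly (6.6, 3.4) before and (5.5, 5.3) after.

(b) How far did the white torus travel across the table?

2.4

The white torus moved from about (8.3, 1.9) to (10.6, 2.6), a distance of √(2.3² + 0.7²) ≈ 2.4.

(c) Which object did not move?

the green cylinder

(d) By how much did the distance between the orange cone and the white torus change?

+2.5

The distance was about 1.7 in the first image and 4.2 in the second, so they moved 2.5 units further apart.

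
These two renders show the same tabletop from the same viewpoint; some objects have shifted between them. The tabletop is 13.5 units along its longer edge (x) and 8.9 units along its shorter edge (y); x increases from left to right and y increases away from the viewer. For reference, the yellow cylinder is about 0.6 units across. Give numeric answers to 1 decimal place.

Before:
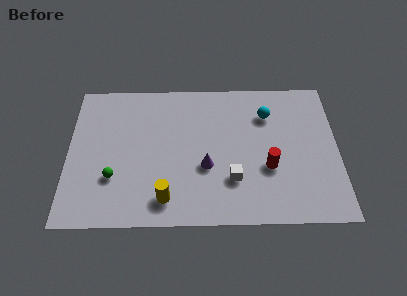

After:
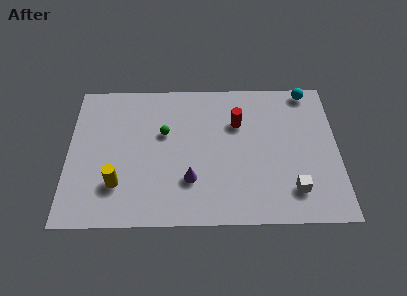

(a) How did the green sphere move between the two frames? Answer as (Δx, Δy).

(2.5, 2.7)

From the two frames, the green sphere sits at roughly (2.3, 2.8) before and (4.8, 5.5) after.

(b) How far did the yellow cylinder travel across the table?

2.6

From (4.9, 1.5) to (2.5, 2.4), the yellow cylinder covered √(2.4² + 0.9²) ≈ 2.6 units.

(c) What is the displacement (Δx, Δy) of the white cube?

(3.0, -0.7)

The white cube was at about (8.2, 2.6) and moved to about (11.2, 1.9).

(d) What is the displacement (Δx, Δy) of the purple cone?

(-0.8, -0.8)

The purple cone started near (6.9, 3.4) and ended near (6.1, 2.6).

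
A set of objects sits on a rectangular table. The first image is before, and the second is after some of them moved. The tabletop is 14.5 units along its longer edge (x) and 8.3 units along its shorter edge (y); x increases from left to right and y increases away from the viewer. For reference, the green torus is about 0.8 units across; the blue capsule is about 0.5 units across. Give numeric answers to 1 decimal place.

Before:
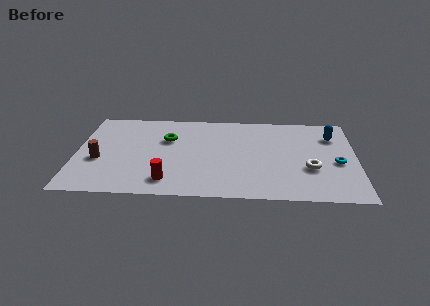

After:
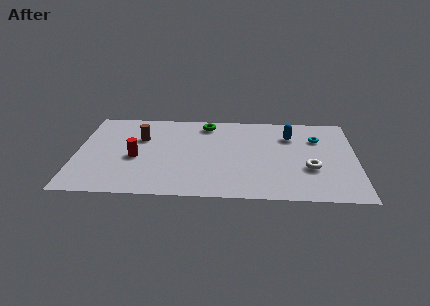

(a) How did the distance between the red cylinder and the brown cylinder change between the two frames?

-2.1

They were about 4.0 units apart before and 1.9 after — 2.1 units closer together.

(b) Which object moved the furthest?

the brown cylinder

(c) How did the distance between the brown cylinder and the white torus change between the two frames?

-1.8

Before: roughly 10.9 units apart; after: 9.1. That's 1.8 units closer together.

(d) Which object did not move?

the white torus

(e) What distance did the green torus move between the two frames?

2.6

The green torus was near (4.7, 5.5) before and (6.7, 7.1) after, so it travelled √(2.0² + 1.6²) ≈ 2.6 units.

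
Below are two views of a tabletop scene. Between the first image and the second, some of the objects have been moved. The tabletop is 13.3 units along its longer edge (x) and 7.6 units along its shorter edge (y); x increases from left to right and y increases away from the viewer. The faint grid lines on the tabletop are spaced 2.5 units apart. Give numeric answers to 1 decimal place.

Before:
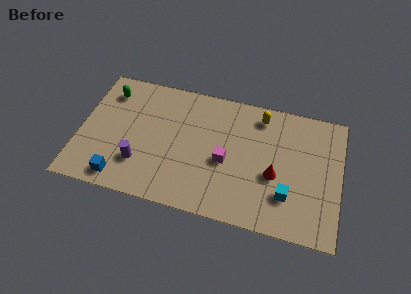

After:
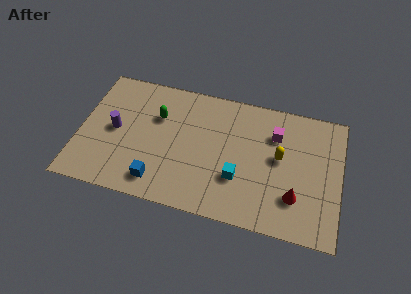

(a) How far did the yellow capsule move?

2.5

From (9.1, 6.4) to (10.2, 4.2), the yellow capsule covered √(1.1² + 2.2²) ≈ 2.5 units.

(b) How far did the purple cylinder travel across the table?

2.2

From (3.2, 2.1) to (1.8, 3.8), the purple cylinder covered √(1.4² + 1.7²) ≈ 2.2 units.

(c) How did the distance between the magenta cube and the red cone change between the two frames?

+1.1

Before: roughly 2.5 units apart; after: 3.6. That's 1.1 units further apart.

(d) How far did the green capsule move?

2.8

From (1.3, 6.0) to (3.9, 5.1), the green capsule covered √(2.6² + 0.9²) ≈ 2.8 units.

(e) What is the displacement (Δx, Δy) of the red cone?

(1.1, -1.0)

The red cone started near (10.0, 3.1) and ended near (11.1, 2.1).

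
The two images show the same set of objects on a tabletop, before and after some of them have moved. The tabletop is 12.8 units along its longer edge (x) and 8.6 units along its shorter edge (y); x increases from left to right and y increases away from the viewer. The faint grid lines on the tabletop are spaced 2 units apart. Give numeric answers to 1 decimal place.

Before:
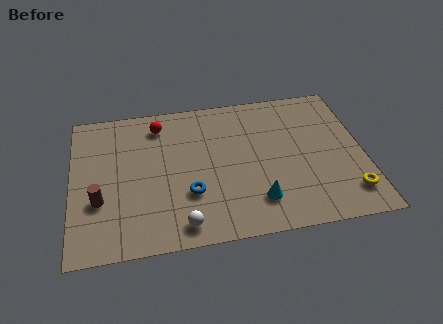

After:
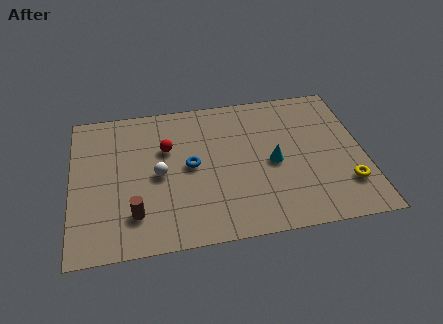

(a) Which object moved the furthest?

the white sphere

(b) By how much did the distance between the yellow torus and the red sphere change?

-1.3

Before: roughly 9.7 units apart; after: 8.4. That's 1.3 units closer together.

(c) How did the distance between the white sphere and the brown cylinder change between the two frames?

-1.6

Before: roughly 4.0 units apart; after: 2.4. That's 1.6 units closer together.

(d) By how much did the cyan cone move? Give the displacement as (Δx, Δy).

(0.8, 2.1)

From the two frames, the cyan cone sits at roughly (8.0, 1.9) before and (8.8, 4.0) after.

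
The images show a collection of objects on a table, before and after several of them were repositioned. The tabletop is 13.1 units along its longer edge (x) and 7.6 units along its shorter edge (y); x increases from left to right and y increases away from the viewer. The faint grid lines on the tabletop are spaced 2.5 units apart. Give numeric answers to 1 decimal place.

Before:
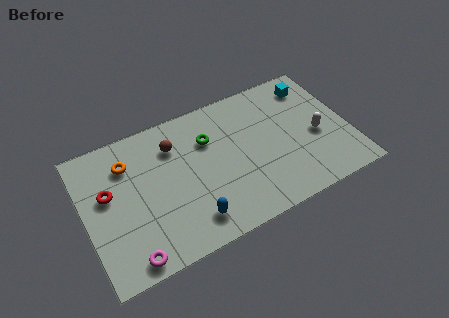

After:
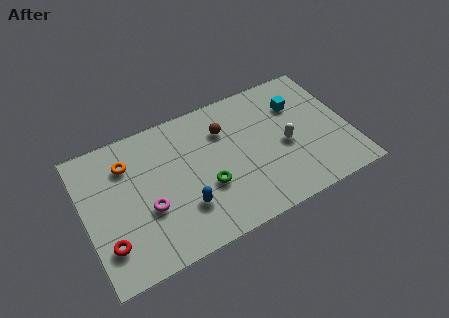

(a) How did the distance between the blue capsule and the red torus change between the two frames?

-1.0

The distance was about 4.8 in the first image and 3.8 in the second, so they moved 1.0 units closer together.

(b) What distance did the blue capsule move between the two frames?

0.8

The blue capsule moved from about (4.9, 1.4) to (4.7, 2.2), a distance of √(0.2² + 0.8²) ≈ 0.8.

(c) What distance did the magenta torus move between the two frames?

2.4

The magenta torus moved from about (1.8, 0.8) to (3.0, 2.9), a distance of √(1.2² + 2.1²) ≈ 2.4.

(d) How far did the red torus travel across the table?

2.6

From (1.2, 4.5) to (0.9, 1.9), the red torus covered √(0.3² + 2.6²) ≈ 2.6 units.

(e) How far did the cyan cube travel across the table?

1.2

The cyan cube was near (11.7, 6.2) before and (10.8, 5.4) after, so it travelled √(0.9² + 0.8²) ≈ 1.2 units.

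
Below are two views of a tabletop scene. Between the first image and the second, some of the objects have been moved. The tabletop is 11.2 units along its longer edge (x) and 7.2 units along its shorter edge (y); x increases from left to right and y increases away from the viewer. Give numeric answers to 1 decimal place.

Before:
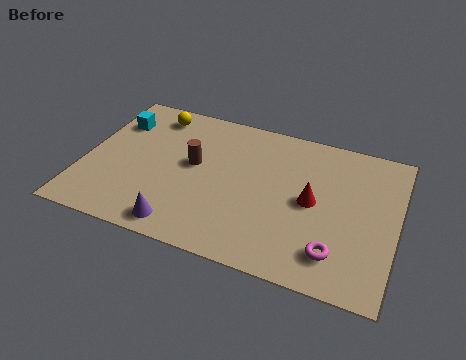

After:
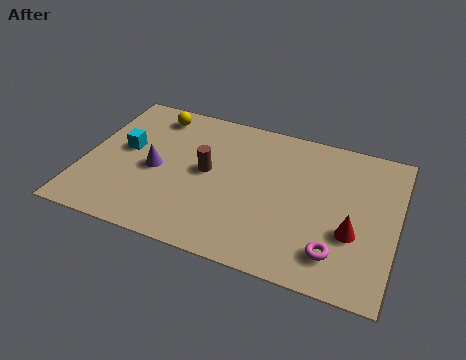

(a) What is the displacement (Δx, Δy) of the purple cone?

(-1.2, 2.4)

The purple cone started near (3.8, 0.9) and ended near (2.6, 3.3).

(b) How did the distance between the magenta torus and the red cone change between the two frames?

-1.1

The distance was about 2.3 in the first image and 1.2 in the second, so they moved 1.1 units closer together.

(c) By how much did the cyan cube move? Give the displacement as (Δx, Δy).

(0.5, -1.3)

The cyan cube started near (0.9, 5.3) and ended near (1.4, 4.0).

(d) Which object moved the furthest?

the purple cone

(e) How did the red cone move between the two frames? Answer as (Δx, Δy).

(1.5, -1.0)

The red cone started near (8.2, 3.6) and ended near (9.7, 2.6).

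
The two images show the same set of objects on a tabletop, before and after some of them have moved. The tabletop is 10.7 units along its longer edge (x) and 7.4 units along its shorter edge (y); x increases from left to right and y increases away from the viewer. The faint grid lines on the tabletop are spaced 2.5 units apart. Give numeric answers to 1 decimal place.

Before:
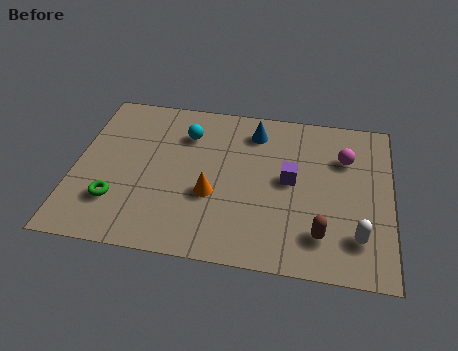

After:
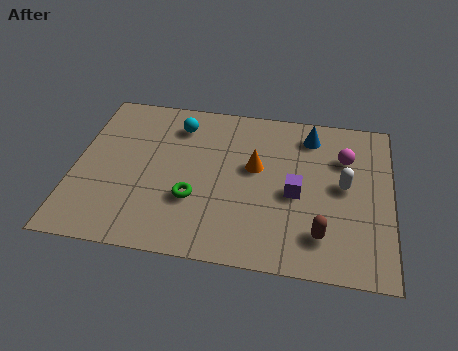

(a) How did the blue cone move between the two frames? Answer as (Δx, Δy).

(1.9, 0.1)

From the two frames, the blue cone sits at roughly (6.0, 6.0) before and (7.9, 6.1) after.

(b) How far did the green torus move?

2.6

From (1.5, 2.0) to (4.1, 2.5), the green torus covered √(2.6² + 0.5²) ≈ 2.6 units.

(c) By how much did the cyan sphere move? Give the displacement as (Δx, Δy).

(-0.3, 0.4)

From the two frames, the cyan sphere sits at roughly (3.7, 5.5) before and (3.4, 5.9) after.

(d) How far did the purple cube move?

0.6

The purple cube was near (7.3, 3.9) before and (7.5, 3.3) after, so it travelled √(0.2² + 0.6²) ≈ 0.6 units.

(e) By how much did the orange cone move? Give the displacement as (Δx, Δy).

(1.4, 1.5)

The orange cone was at about (4.7, 2.8) and moved to about (6.1, 4.3).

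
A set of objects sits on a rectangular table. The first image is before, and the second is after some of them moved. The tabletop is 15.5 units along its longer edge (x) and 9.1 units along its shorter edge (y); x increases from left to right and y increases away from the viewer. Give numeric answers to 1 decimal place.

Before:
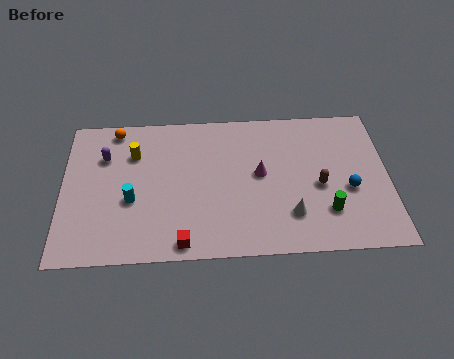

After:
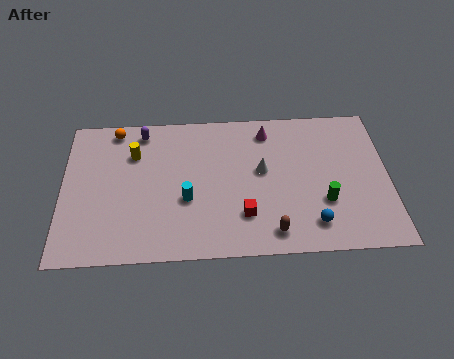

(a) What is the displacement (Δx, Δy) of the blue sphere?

(-1.8, -2.0)

The blue sphere was at about (13.6, 3.7) and moved to about (11.8, 1.7).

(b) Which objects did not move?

the orange sphere and the yellow cylinder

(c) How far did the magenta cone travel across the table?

2.7

The magenta cone moved from about (9.4, 4.9) to (9.8, 7.6), a distance of √(0.4² + 2.7²) ≈ 2.7.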